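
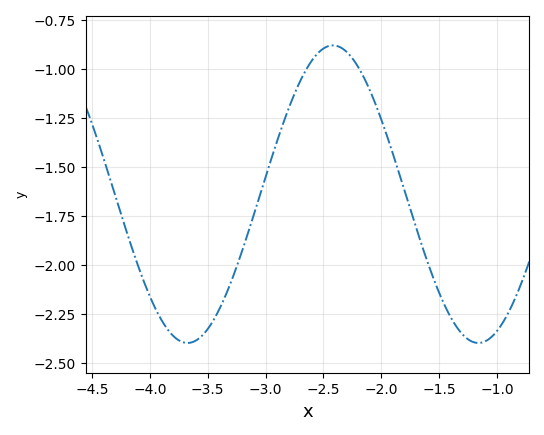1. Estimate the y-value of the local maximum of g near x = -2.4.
-0.88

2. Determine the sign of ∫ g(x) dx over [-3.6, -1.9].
negative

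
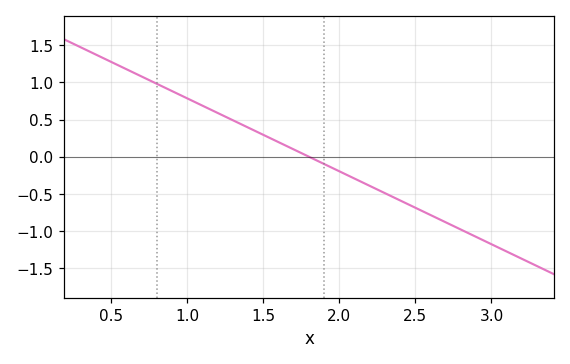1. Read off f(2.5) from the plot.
-0.686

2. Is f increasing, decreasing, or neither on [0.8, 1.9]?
decreasing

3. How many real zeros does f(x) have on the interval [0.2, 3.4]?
1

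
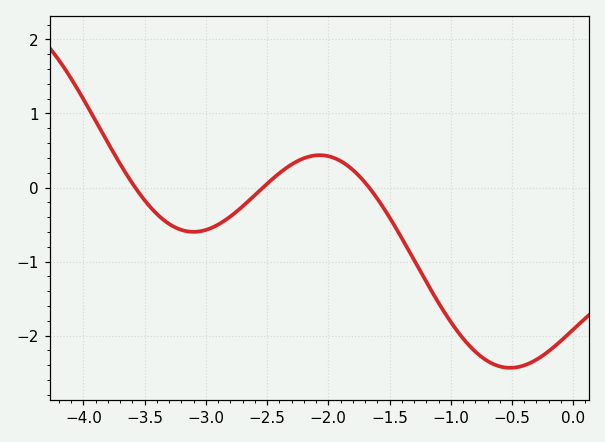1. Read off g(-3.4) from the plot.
-0.4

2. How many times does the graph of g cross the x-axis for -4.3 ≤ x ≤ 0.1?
3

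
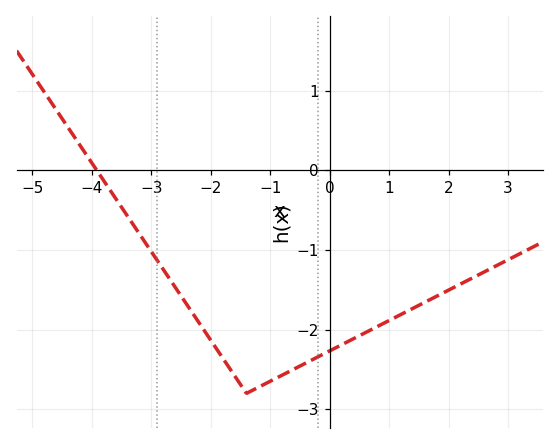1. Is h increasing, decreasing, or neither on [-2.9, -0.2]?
neither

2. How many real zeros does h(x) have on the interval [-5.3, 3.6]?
1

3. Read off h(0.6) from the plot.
-2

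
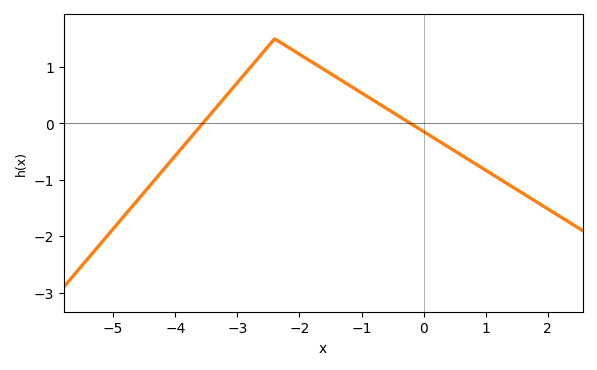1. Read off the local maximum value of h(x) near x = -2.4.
1.5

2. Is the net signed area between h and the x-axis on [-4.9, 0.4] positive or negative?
positive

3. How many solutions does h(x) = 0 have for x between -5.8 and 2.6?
2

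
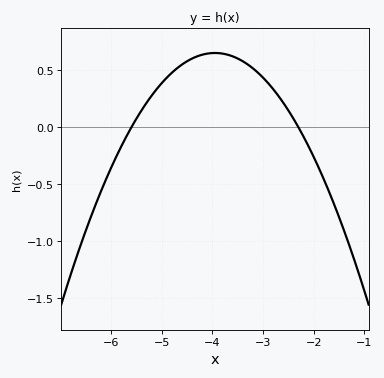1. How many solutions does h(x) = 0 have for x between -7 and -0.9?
2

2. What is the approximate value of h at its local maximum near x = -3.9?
0.653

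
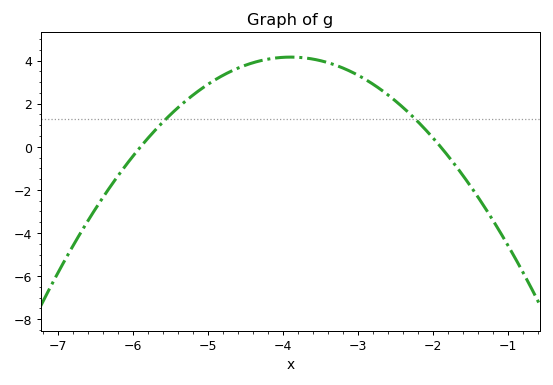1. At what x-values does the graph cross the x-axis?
-5.9, -1.9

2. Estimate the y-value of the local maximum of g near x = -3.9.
4.16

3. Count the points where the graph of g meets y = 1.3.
2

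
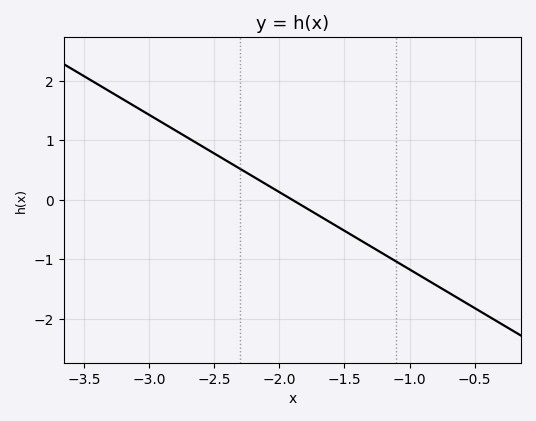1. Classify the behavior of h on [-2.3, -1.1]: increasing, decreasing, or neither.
decreasing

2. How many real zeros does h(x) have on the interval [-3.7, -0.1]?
1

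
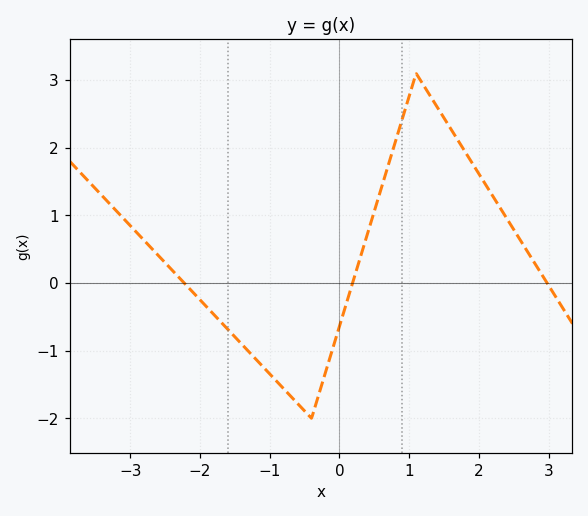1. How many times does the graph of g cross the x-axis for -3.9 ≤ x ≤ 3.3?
3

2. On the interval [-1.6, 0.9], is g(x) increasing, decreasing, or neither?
neither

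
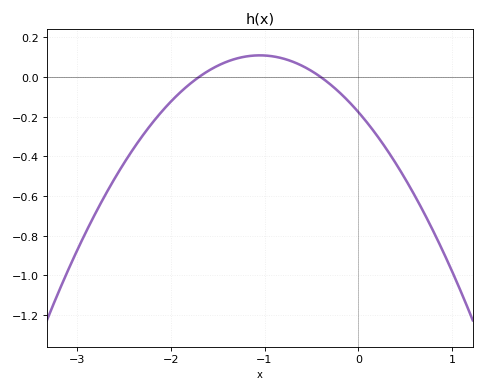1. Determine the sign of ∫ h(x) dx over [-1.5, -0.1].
positive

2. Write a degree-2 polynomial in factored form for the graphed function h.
y = -0.26(x + 1.7)(x + 0.4)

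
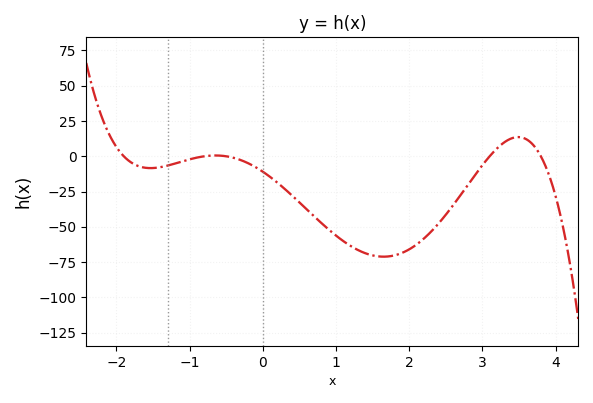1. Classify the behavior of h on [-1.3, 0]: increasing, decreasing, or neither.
neither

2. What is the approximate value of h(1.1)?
-60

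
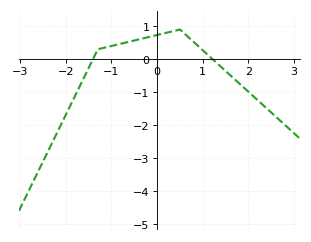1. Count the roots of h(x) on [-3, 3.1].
2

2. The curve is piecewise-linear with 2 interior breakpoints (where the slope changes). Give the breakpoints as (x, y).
(-1.3, 0.3); (0.5, 0.9)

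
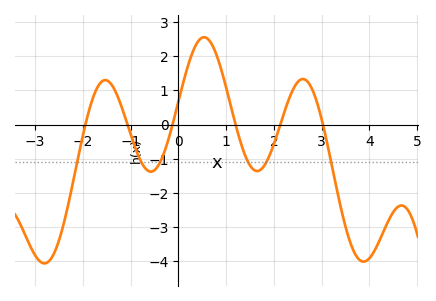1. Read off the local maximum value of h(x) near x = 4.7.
-2.4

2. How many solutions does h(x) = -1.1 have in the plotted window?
6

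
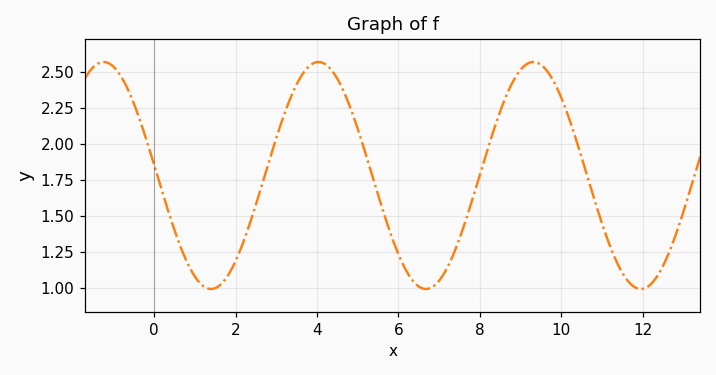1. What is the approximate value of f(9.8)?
2.44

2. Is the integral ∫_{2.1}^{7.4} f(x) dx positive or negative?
positive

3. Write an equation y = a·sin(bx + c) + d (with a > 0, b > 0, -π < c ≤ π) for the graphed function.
y = 0.79sin(1.19x + 3.05) + 1.78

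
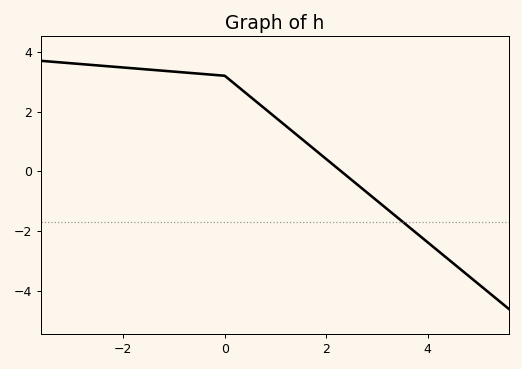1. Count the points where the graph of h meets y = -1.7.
1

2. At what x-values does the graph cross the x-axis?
2.2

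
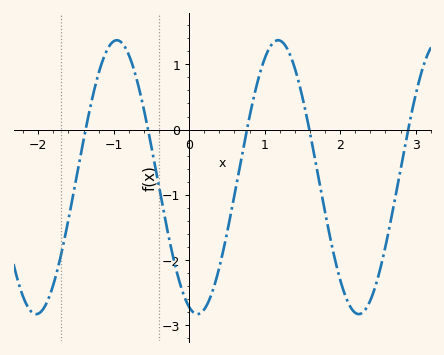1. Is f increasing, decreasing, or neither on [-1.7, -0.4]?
neither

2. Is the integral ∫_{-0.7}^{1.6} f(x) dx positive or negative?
negative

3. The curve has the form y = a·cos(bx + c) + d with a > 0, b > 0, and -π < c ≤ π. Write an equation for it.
y = 2.1cos(2.9x + 2.8) - 0.73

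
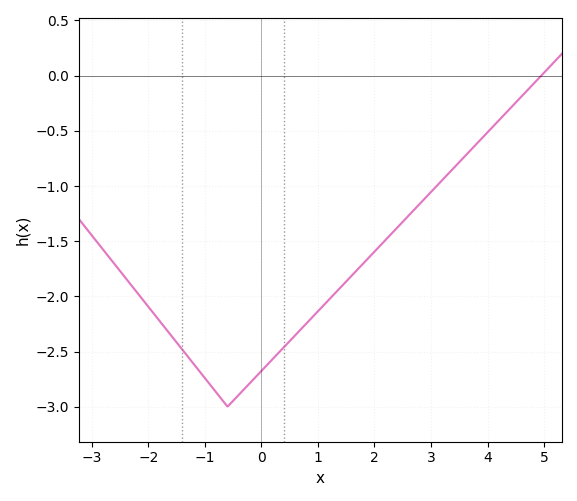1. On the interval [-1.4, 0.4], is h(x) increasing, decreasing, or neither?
neither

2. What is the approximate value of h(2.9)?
-1.1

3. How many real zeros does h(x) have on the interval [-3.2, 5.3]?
1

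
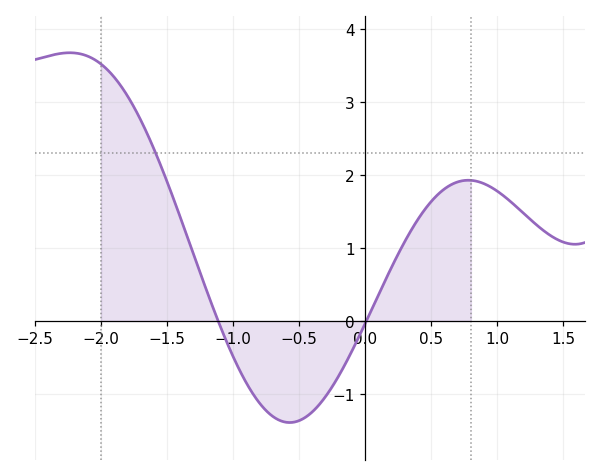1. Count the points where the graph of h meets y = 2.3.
1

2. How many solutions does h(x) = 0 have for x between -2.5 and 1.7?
2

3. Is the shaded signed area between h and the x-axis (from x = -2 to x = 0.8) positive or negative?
positive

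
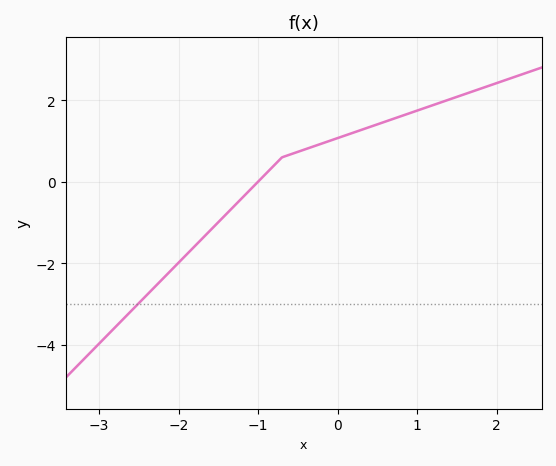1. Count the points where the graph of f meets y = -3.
1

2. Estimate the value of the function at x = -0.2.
0.937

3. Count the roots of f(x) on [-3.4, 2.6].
1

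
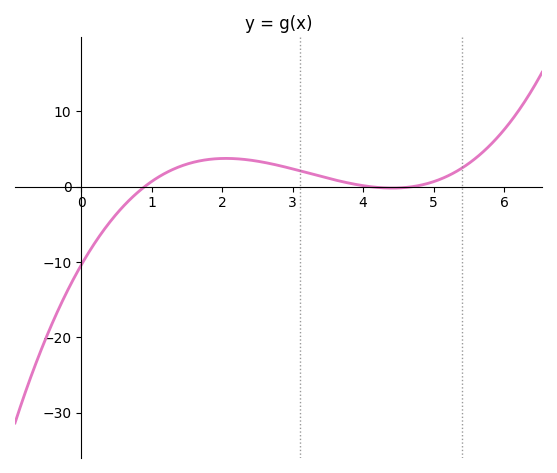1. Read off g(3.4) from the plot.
1.37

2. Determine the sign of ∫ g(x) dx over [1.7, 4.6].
positive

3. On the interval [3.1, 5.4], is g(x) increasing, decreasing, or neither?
neither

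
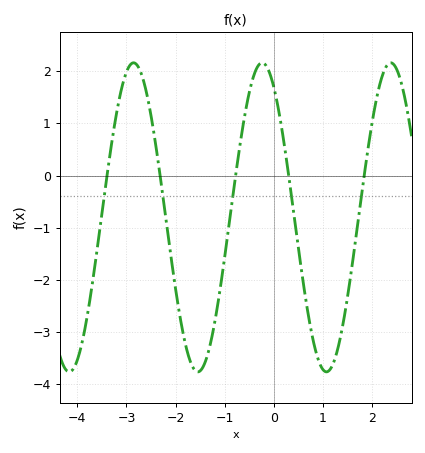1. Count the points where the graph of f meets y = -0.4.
5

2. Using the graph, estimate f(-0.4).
1.94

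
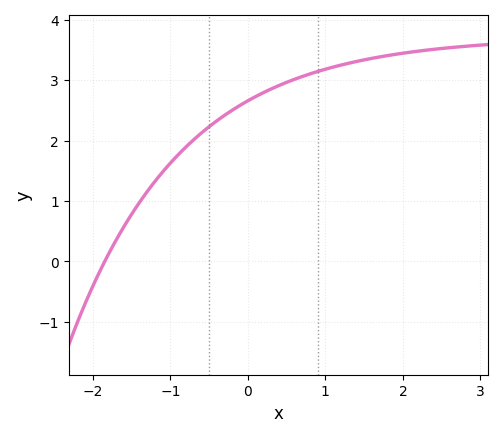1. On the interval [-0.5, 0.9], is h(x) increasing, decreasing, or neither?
increasing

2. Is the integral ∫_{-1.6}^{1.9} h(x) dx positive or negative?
positive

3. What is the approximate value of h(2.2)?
3.48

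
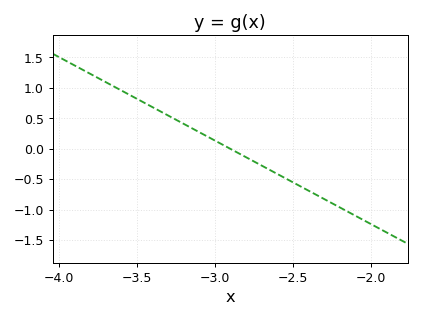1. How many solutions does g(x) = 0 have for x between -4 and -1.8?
1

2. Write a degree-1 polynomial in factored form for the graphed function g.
y = -1.37(x + 2.9)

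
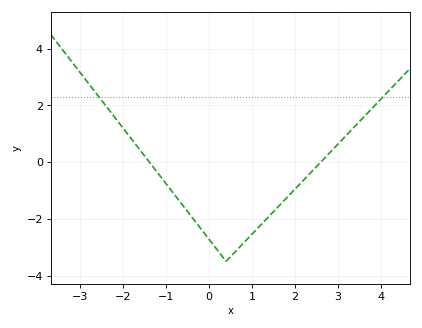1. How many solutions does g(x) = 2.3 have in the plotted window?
2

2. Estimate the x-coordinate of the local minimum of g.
0.4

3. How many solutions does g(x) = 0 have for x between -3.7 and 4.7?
2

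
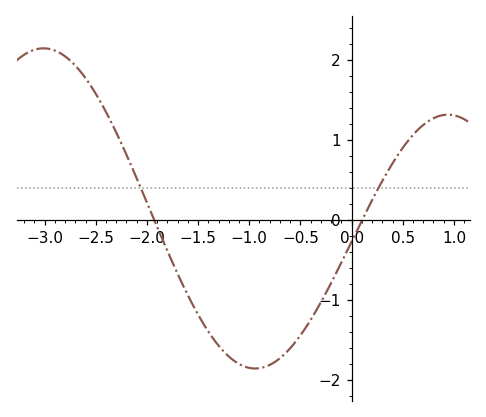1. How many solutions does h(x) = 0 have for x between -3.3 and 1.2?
2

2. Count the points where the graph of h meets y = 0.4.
2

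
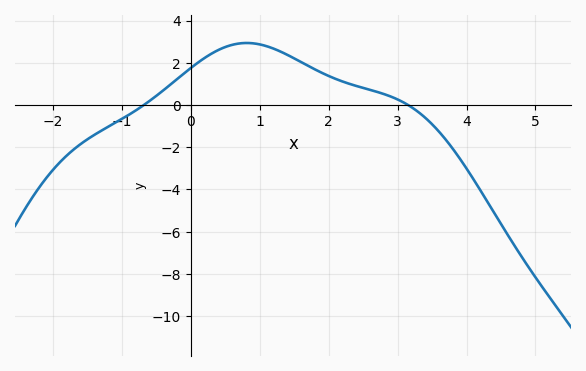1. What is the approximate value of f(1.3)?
2.6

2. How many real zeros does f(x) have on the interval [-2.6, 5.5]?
2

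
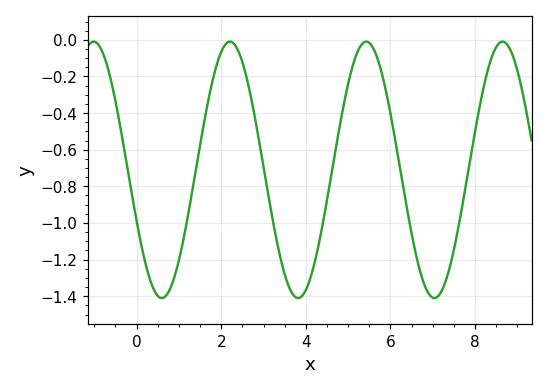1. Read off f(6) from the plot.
-0.401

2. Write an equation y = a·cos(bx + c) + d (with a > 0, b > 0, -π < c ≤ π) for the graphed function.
y = 0.7cos(1.95x + 1.98) - 0.71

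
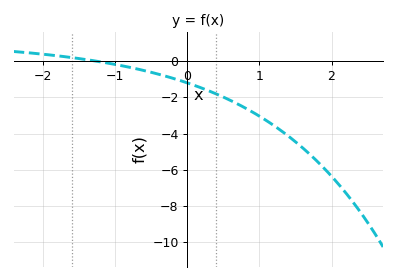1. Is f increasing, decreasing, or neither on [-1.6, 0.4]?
decreasing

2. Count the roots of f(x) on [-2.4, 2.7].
1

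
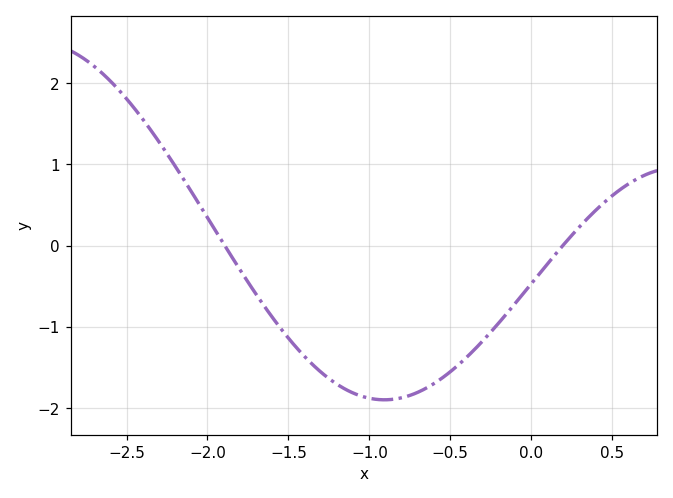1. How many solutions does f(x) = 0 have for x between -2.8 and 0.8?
2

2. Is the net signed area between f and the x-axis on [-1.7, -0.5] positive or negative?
negative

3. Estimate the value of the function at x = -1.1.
-1.81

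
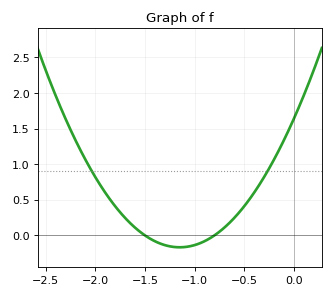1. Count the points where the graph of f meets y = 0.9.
2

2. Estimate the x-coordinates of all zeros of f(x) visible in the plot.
-1.5, -0.8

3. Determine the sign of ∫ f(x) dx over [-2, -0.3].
positive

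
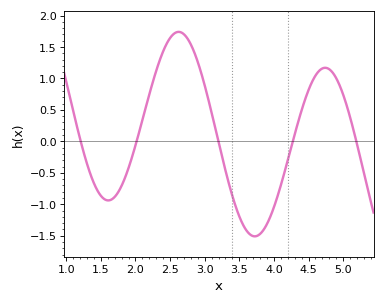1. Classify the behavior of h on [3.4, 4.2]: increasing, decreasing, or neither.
neither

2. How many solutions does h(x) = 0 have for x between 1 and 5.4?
5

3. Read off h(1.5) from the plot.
-0.85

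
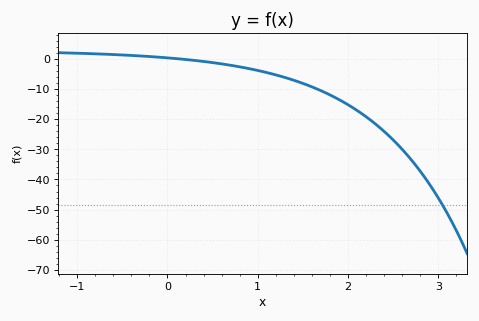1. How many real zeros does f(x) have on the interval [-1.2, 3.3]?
1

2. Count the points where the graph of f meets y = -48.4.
1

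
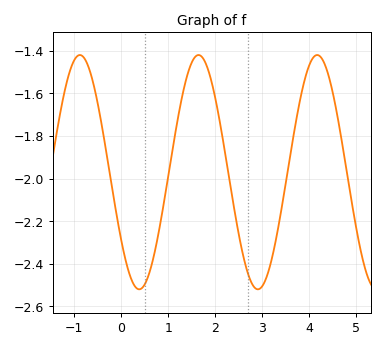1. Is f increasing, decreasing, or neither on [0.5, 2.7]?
neither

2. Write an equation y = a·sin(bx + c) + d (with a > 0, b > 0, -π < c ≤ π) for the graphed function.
y = 0.55sin(2.49x - 2.53) - 1.97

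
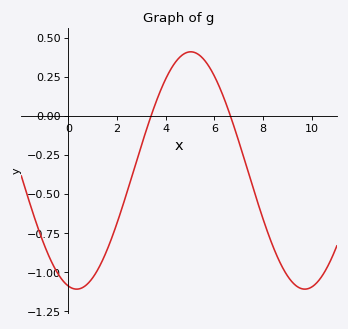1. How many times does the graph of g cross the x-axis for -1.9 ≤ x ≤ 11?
2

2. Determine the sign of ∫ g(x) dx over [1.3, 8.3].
negative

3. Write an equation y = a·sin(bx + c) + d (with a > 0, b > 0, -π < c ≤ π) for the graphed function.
y = 0.76sin(0.67x - 1.8) - 0.35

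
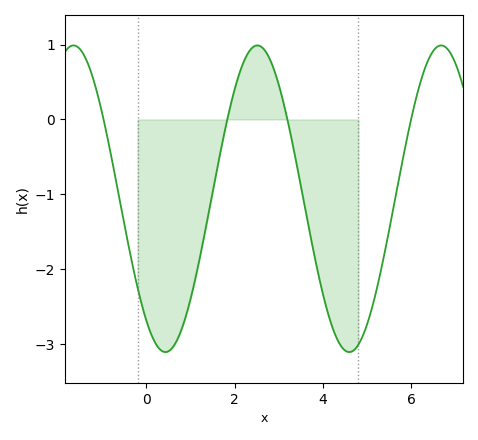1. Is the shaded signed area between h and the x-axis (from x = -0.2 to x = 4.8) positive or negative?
negative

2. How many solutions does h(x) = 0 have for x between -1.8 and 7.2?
4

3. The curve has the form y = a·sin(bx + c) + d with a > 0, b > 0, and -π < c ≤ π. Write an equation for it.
y = 2.05sin(1.51x - 2.22) - 1.06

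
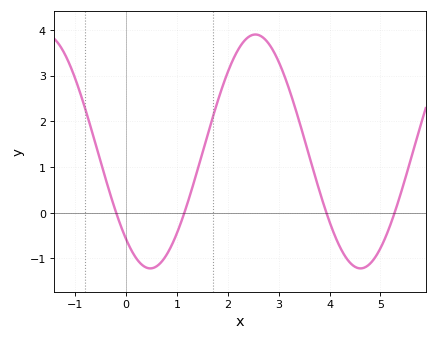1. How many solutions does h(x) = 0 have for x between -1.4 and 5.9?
4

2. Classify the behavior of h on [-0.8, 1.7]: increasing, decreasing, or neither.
neither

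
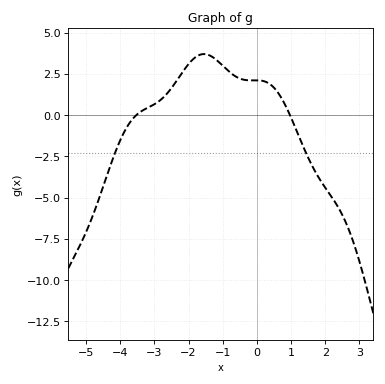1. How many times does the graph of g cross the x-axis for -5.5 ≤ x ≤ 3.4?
2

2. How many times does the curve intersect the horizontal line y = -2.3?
2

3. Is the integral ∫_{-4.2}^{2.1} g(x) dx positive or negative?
positive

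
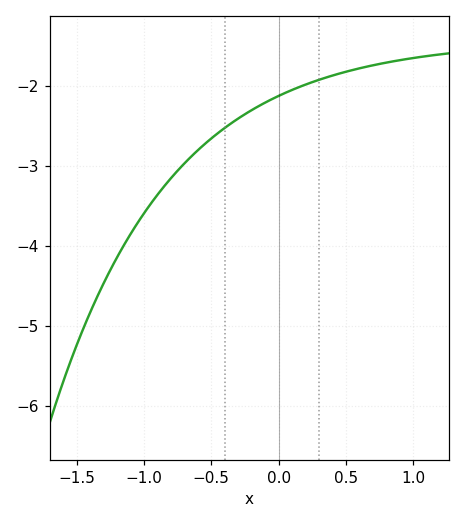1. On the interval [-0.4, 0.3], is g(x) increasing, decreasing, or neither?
increasing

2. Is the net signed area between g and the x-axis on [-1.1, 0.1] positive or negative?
negative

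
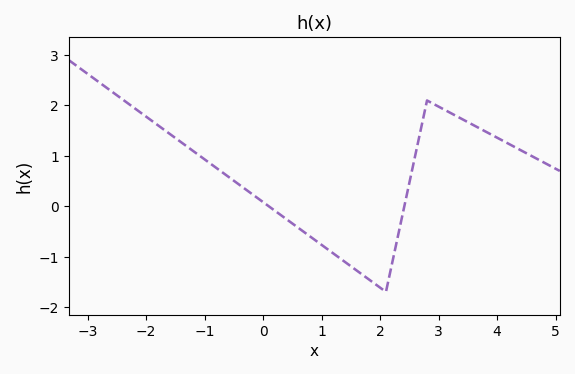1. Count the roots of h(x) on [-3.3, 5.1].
2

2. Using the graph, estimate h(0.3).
-0.2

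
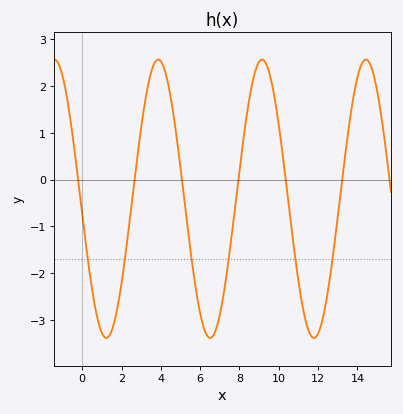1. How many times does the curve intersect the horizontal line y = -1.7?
6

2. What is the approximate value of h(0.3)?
-1.7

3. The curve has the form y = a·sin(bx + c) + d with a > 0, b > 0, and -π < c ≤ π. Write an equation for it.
y = 2.97sin(1.2x - 3) - 0.41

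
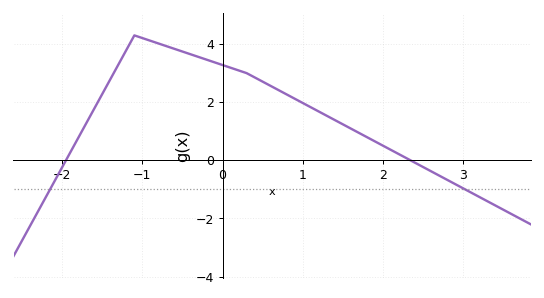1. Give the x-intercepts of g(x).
-1.95, 2.34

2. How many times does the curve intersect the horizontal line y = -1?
2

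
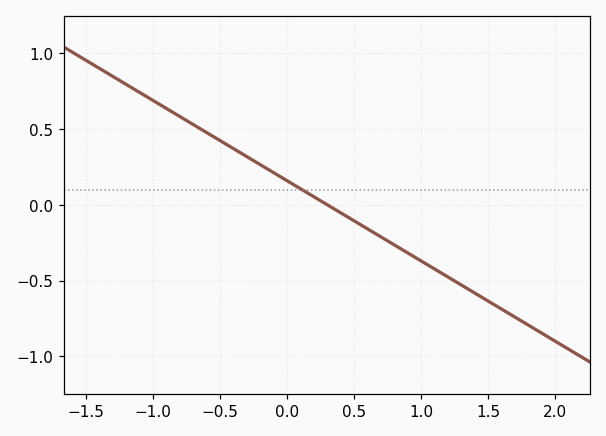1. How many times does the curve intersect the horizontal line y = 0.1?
1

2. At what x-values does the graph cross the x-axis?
0.3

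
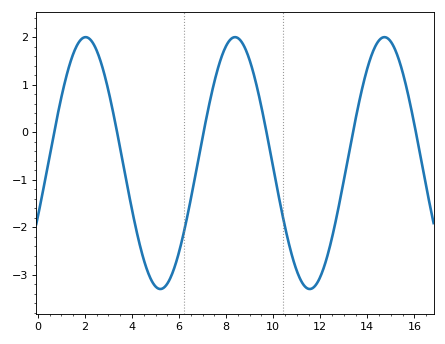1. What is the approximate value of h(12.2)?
-2.77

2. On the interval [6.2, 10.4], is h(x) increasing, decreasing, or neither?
neither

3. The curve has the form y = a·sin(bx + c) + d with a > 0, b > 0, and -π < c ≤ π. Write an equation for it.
y = 2.65sin(0.99x - 0.44) - 0.65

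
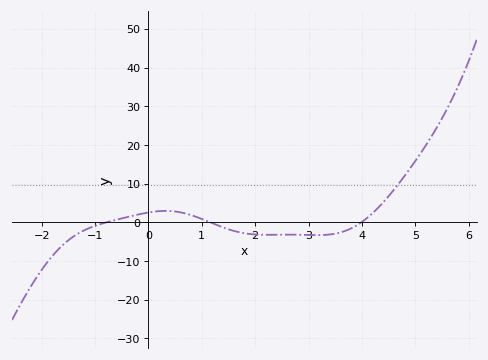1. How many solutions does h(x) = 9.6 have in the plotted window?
1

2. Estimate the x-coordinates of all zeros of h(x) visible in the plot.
-0.792, 1.16, 3.99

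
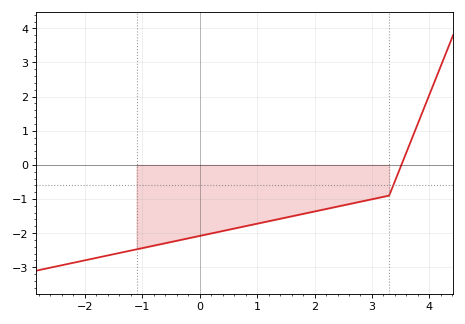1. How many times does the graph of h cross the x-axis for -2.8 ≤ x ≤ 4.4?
1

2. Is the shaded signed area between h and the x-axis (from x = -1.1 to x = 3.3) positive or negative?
negative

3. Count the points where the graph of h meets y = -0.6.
1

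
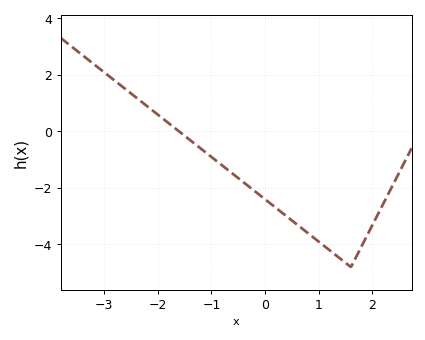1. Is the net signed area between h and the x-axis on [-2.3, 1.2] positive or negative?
negative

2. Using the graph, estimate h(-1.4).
-0.307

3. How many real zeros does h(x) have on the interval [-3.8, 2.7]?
1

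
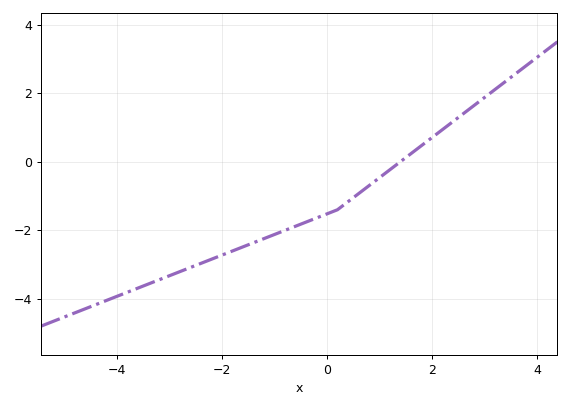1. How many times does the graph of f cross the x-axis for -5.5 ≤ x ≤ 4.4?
1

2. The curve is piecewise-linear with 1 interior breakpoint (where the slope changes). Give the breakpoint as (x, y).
(0.2, -1.4)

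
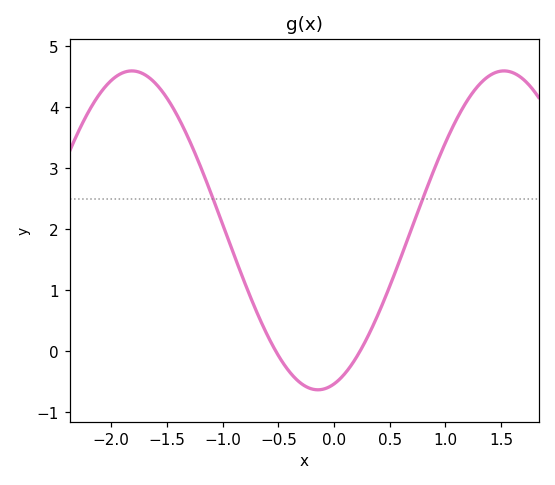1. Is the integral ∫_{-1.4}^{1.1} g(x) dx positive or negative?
positive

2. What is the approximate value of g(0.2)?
-0.102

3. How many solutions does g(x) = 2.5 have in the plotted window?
2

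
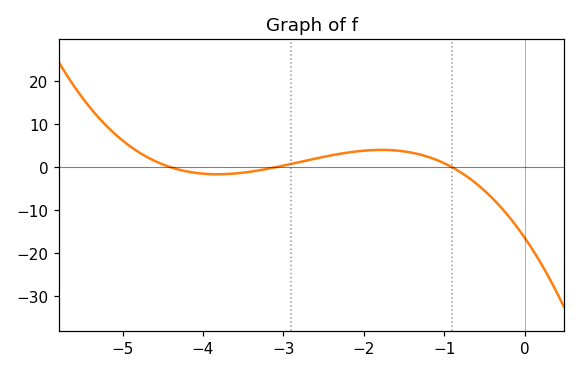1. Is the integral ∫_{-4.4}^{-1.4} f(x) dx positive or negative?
positive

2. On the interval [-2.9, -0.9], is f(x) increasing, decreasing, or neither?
neither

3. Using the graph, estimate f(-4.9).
5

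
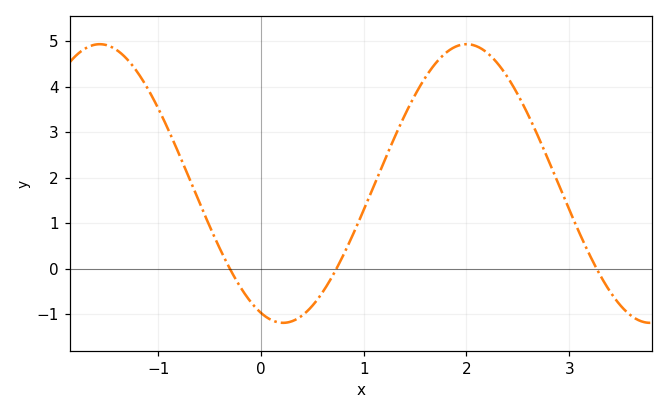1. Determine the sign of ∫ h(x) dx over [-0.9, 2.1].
positive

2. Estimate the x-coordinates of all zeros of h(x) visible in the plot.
-0.3, 0.7, 3.3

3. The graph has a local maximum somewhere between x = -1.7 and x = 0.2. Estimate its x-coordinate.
-1.6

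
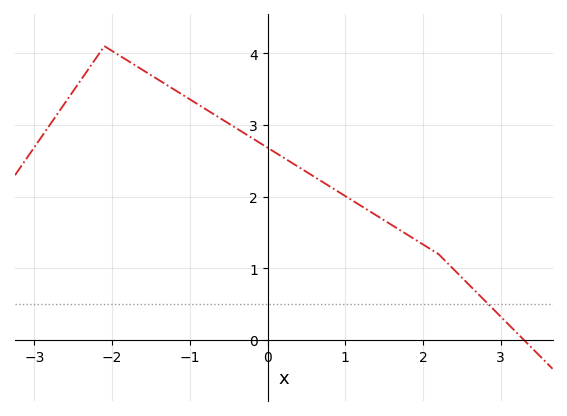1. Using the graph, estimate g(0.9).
2.08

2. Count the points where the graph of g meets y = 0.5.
1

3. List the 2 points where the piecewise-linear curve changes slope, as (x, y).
(-2.1, 4.1); (2.2, 1.2)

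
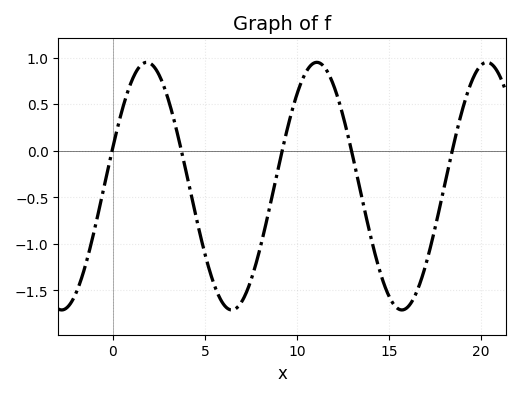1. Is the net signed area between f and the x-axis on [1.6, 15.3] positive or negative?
negative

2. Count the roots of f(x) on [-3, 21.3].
5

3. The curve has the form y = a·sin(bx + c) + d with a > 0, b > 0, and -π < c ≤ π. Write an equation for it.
y = 1.33sin(0.68x + 0.32) - 0.38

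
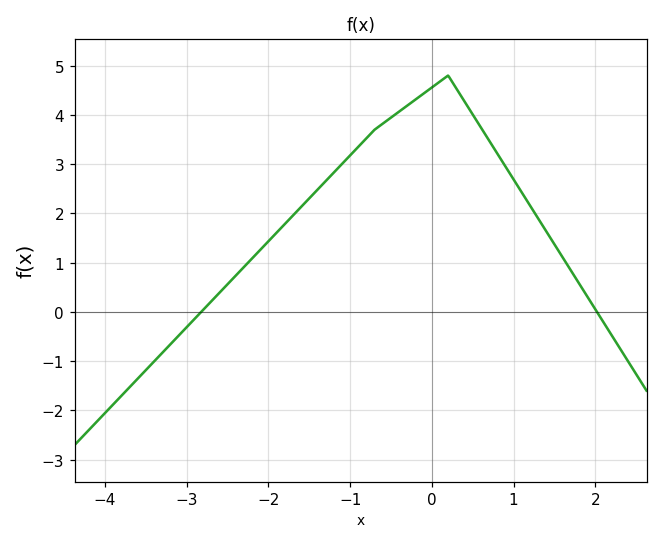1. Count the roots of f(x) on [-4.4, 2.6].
2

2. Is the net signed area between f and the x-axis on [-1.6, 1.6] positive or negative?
positive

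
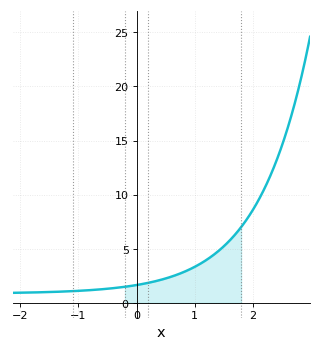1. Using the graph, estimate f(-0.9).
1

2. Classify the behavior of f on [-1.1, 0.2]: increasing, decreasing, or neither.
increasing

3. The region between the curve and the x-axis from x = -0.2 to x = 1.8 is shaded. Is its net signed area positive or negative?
positive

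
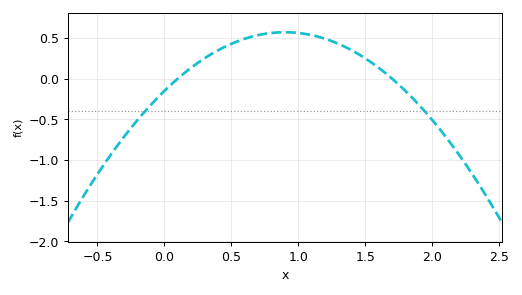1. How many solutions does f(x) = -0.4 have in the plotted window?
2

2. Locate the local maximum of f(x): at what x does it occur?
0.9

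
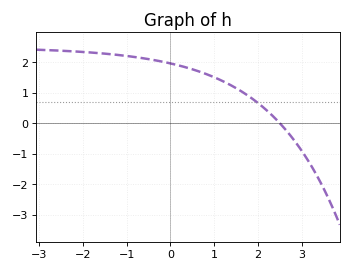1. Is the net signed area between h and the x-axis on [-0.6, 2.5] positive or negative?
positive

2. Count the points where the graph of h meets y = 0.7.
1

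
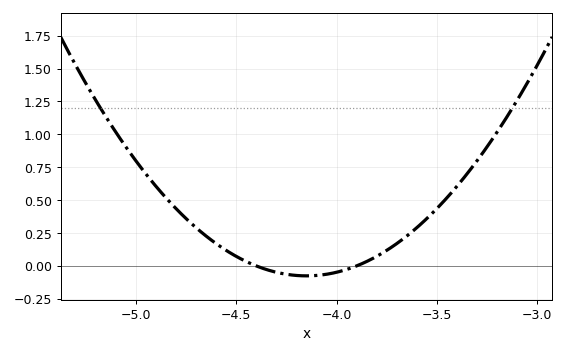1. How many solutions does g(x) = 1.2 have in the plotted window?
2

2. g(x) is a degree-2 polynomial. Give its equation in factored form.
y = 1.21(x + 4.4)(x + 3.9)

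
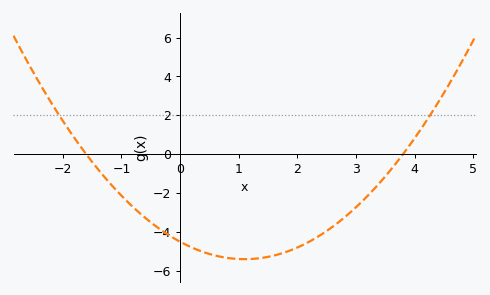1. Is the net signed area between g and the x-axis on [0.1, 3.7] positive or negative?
negative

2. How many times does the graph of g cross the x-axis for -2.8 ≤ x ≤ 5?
2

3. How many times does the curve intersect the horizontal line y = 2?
2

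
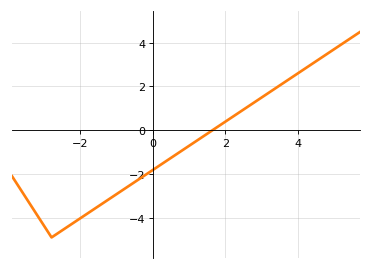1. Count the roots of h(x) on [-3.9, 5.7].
1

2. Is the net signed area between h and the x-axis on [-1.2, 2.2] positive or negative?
negative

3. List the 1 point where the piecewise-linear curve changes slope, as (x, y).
(-2.8, -4.9)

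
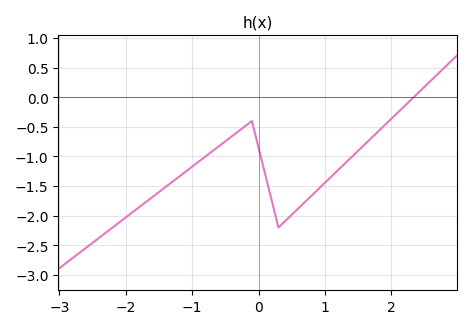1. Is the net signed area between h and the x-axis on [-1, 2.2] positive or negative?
negative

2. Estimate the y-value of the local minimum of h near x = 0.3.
-2.2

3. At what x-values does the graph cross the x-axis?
2.3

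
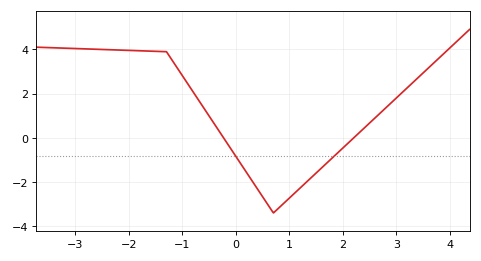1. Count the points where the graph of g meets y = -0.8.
2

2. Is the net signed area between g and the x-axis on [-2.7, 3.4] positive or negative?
positive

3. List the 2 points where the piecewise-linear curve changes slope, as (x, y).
(-1.3, 3.9); (0.7, -3.4)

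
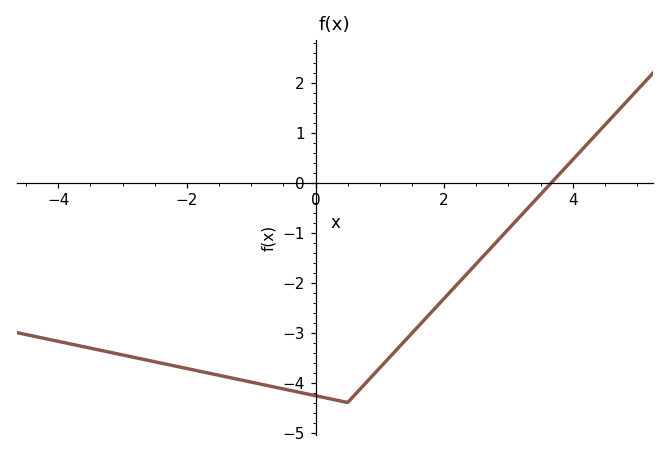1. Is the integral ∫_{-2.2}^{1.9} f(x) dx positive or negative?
negative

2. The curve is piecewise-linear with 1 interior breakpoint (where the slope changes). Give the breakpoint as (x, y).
(0.5, -4.4)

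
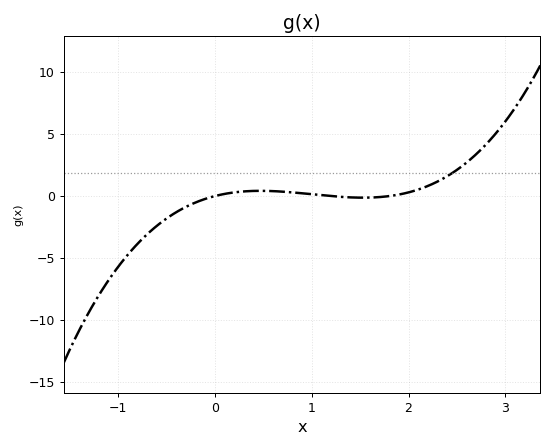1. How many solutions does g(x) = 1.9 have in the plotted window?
1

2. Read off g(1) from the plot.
0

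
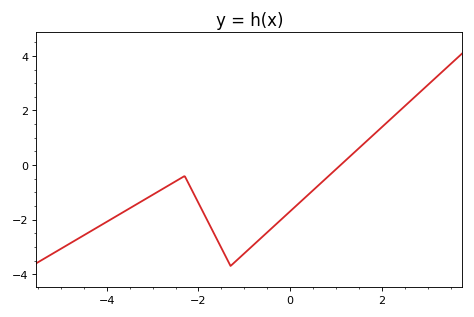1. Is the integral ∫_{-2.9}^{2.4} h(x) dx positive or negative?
negative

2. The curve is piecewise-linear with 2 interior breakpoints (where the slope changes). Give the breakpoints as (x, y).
(-2.3, -0.4); (-1.3, -3.7)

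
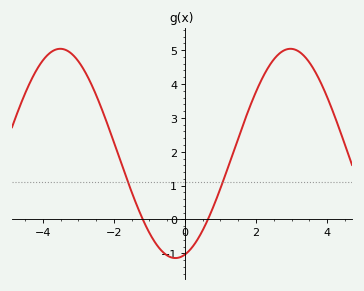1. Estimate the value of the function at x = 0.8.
0.377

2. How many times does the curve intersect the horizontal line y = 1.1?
2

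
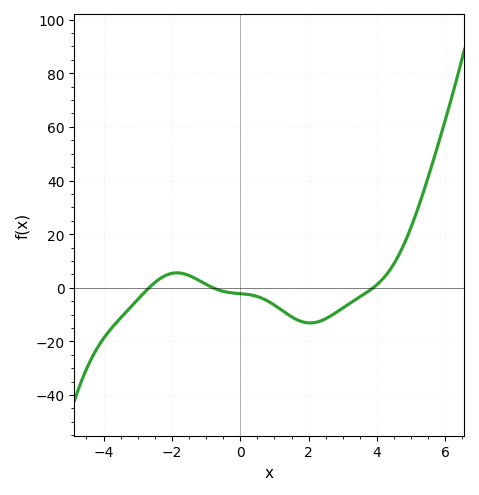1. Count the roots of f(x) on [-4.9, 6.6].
3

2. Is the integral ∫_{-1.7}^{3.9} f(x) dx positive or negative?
negative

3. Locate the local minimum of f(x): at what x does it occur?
2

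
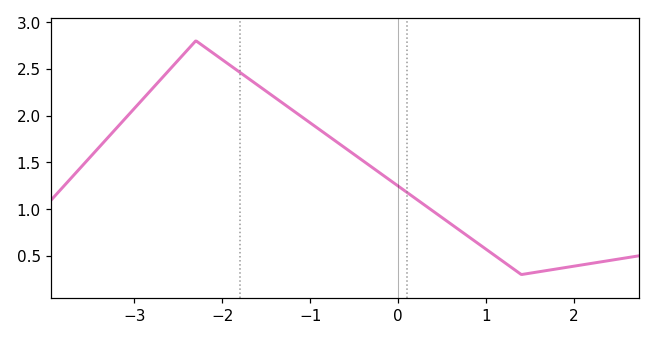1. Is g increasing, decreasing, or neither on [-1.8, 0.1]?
decreasing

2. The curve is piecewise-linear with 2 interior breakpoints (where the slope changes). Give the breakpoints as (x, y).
(-2.3, 2.8); (1.4, 0.3)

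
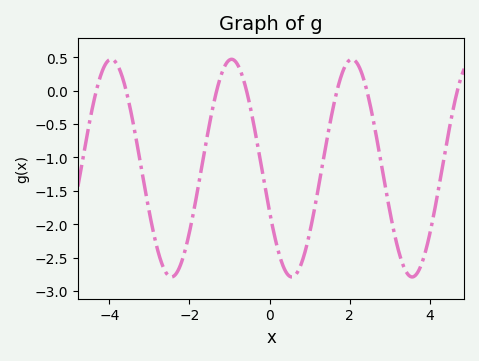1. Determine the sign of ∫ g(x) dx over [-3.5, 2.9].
negative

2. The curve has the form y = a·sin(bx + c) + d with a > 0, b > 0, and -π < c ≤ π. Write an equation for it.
y = 1.63sin(2.09x - 2.73) - 1.16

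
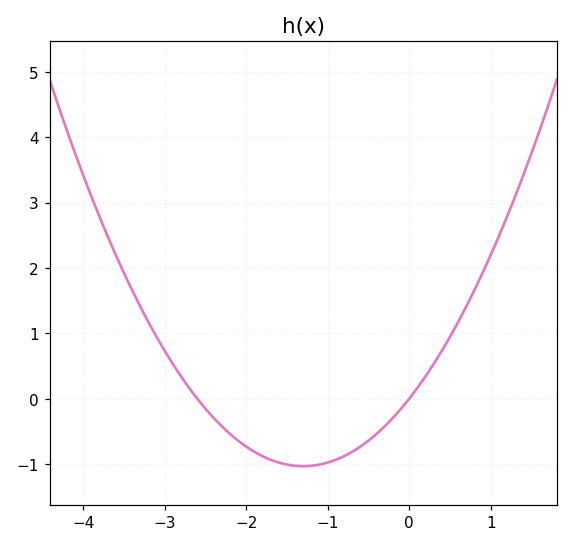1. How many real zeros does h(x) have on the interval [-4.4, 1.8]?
2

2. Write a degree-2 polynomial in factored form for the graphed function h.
y = 0.61(x + 2.6)(x - 0)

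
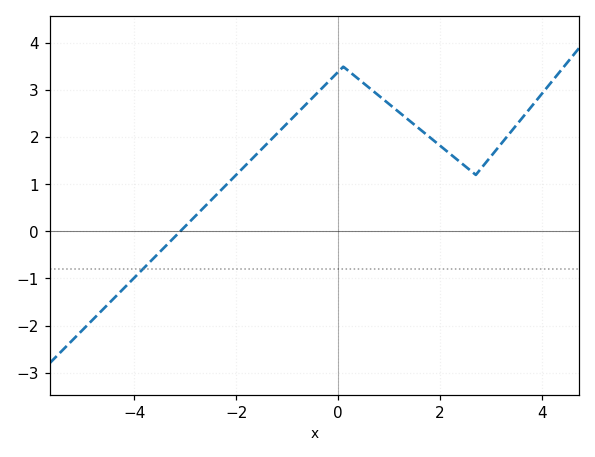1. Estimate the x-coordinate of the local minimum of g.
2.7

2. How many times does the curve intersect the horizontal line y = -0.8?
1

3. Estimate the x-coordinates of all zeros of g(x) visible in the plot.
-3.1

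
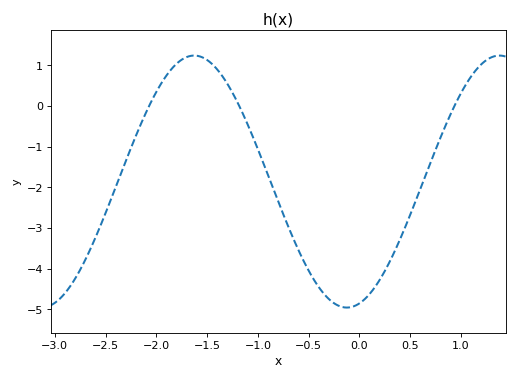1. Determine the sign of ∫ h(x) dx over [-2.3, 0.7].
negative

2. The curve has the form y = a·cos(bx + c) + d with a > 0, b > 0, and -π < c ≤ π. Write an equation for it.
y = 3.1cos(2.09x - 2.88) - 1.86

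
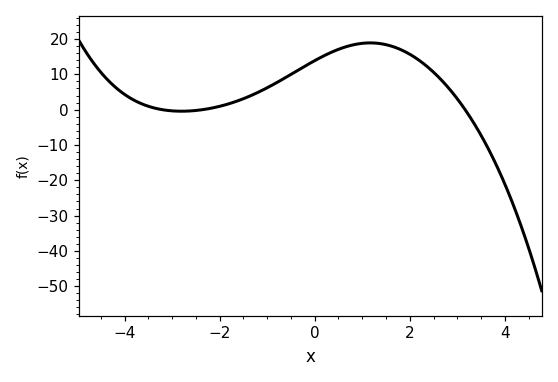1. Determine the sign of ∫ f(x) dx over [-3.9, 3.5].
positive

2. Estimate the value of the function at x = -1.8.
1.69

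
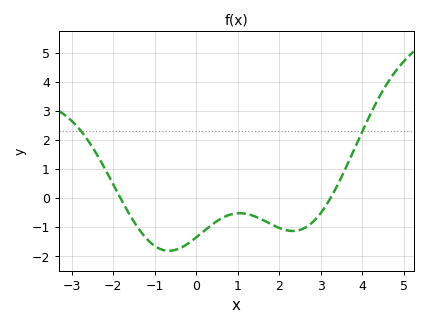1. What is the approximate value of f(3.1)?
-0.316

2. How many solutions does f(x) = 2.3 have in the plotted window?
2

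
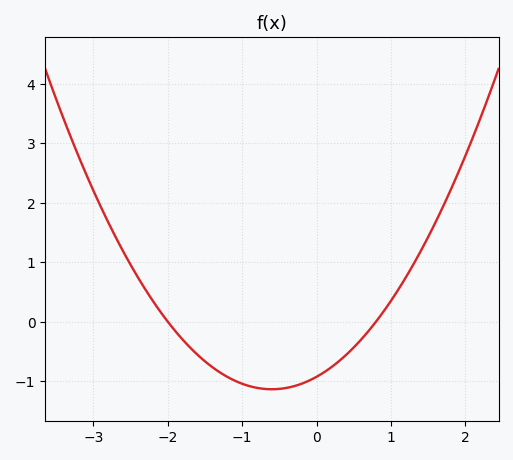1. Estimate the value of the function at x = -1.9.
-0.157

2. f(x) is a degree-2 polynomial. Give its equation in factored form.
y = 0.58(x + 2)(x - 0.8)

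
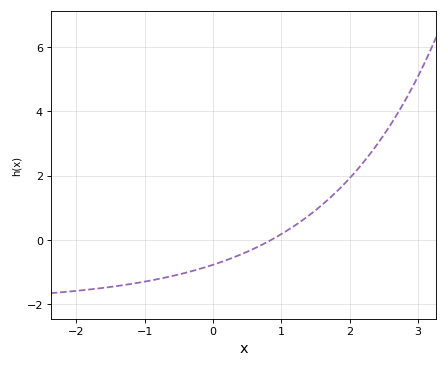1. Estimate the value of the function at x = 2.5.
3.27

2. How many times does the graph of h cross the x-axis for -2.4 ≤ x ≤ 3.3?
1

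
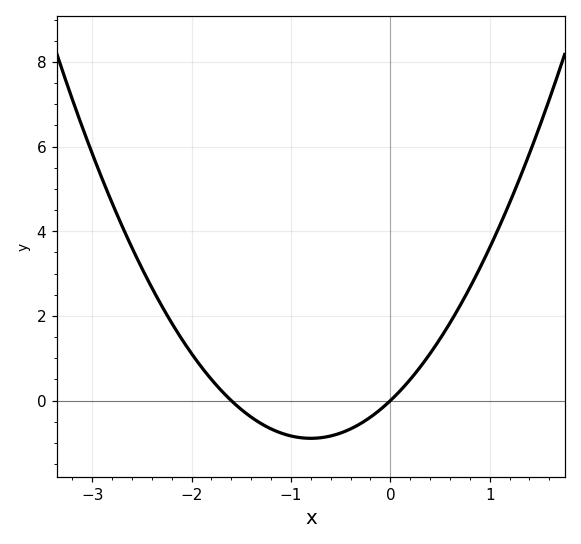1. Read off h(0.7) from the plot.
2.24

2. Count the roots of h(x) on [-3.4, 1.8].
2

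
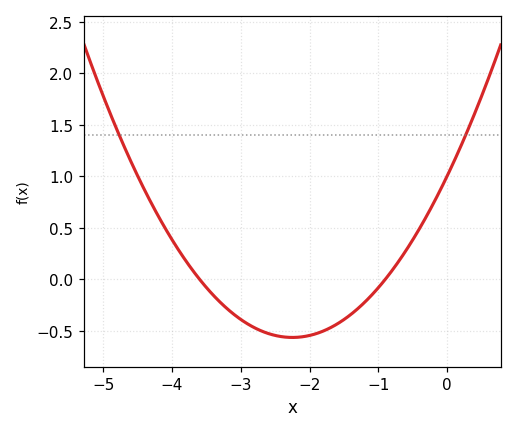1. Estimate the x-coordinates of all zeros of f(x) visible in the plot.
-3.6, -0.9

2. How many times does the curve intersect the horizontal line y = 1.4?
2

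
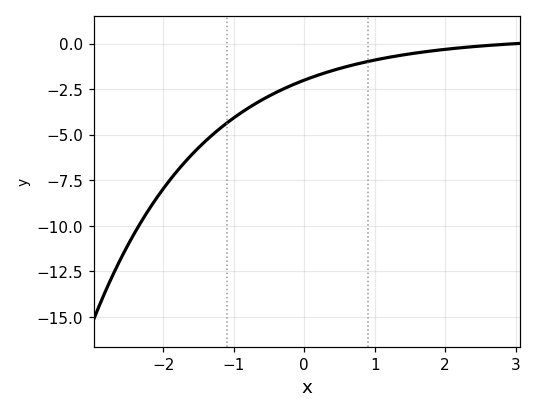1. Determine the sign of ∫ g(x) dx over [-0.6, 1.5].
negative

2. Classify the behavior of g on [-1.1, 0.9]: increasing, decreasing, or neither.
increasing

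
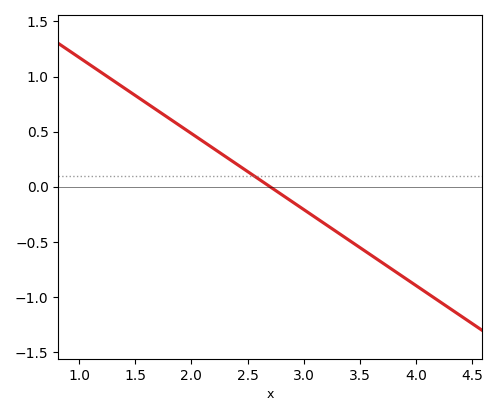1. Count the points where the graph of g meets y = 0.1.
1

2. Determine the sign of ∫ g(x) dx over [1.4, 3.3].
positive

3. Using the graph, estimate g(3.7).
-0.7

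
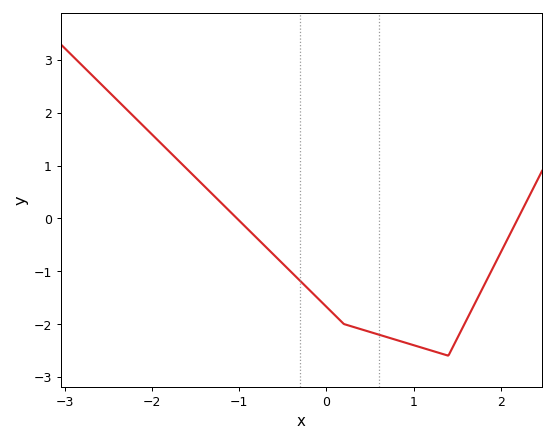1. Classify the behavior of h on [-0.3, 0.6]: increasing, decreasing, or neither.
decreasing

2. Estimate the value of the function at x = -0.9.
-0.2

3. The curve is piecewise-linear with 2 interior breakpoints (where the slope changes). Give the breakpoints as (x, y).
(0.2, -2); (1.4, -2.6)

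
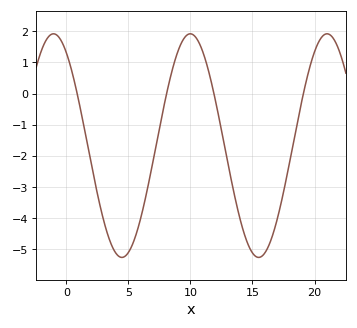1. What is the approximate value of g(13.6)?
-3.4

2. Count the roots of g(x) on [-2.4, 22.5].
4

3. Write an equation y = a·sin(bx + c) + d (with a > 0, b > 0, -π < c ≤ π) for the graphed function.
y = 3.59sin(0.57x + 2.2) - 1.67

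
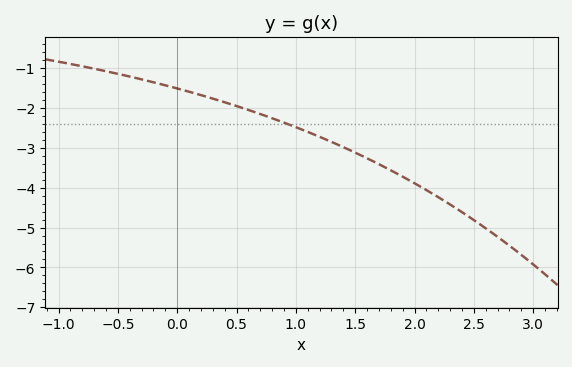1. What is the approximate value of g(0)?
-1.51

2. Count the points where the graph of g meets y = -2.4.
1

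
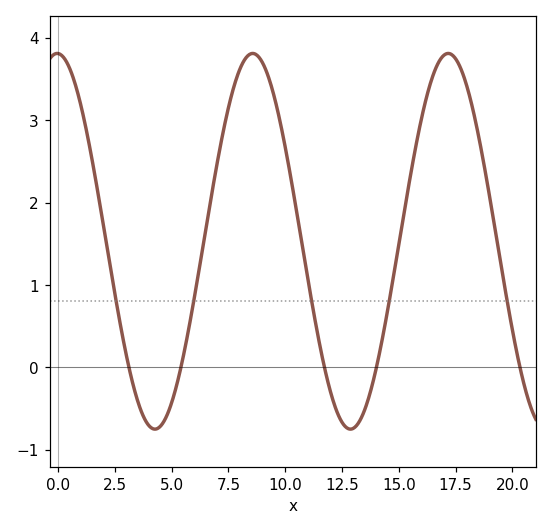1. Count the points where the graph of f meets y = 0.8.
5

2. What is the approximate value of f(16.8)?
3.7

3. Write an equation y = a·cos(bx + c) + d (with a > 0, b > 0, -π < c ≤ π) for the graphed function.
y = 2.28cos(0.73x + 0.03) + 1.53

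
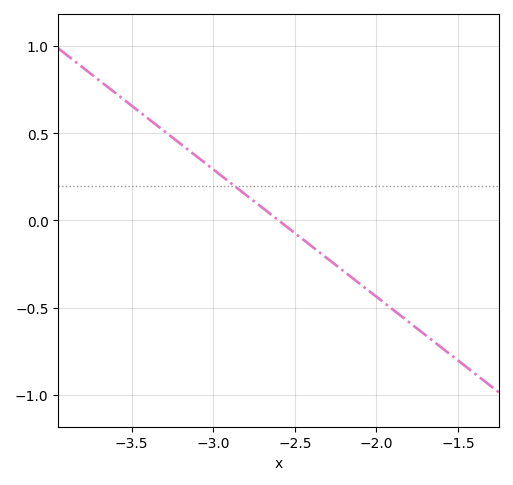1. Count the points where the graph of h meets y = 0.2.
1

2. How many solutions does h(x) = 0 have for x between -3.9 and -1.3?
1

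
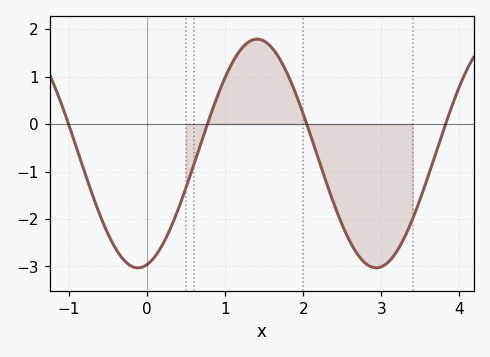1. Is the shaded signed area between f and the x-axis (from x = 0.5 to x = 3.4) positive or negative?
negative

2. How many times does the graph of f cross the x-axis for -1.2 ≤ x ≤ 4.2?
4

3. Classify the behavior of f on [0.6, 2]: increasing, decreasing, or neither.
neither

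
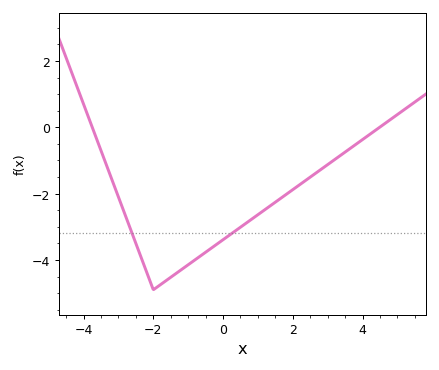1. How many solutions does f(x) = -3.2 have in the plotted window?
2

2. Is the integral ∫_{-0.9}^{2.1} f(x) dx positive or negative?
negative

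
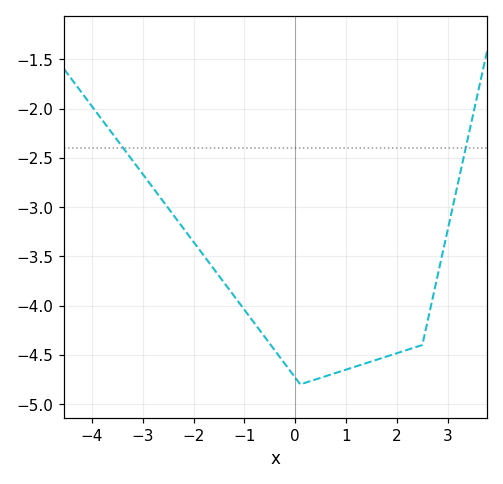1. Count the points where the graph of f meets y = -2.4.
2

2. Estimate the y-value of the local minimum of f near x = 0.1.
-4.8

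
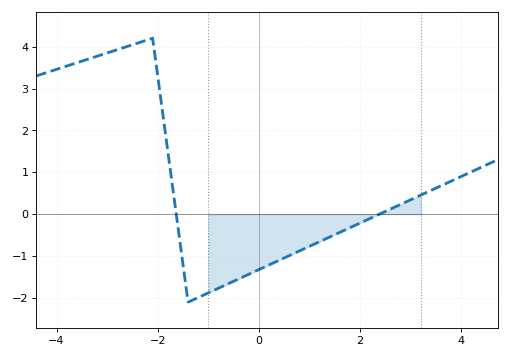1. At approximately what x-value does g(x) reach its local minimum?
-1.4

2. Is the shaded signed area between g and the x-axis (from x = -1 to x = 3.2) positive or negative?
negative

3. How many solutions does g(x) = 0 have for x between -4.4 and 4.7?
2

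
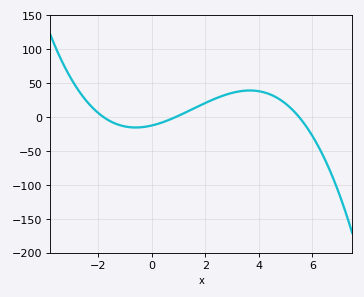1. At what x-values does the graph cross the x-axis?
-1.8, 1, 5.4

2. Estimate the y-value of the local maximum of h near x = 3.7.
40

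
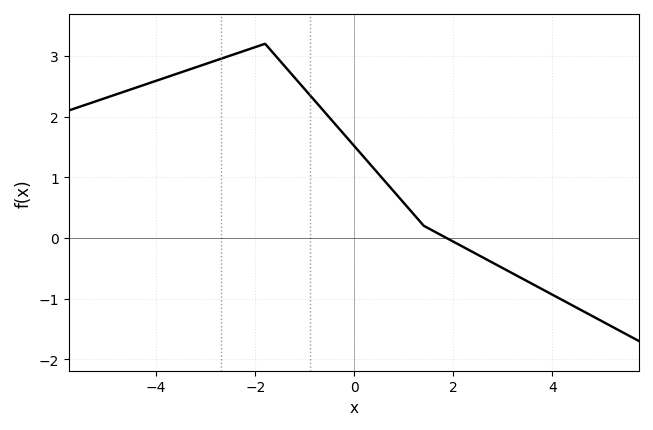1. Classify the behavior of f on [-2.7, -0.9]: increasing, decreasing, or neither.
neither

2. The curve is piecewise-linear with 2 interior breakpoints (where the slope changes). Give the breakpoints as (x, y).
(-1.8, 3.2); (1.4, 0.2)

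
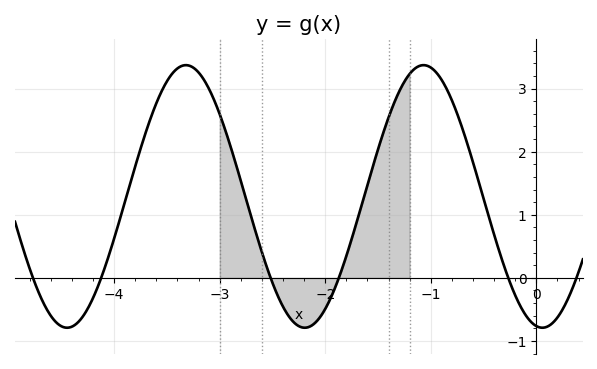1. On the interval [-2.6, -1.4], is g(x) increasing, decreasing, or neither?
neither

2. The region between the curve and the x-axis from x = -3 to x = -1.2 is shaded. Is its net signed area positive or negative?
positive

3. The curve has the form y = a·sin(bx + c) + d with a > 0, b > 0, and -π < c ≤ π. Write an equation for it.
y = 2.08sin(2.79x - 1.73) + 1.29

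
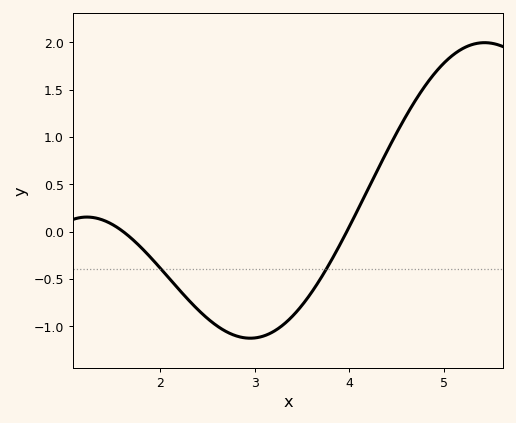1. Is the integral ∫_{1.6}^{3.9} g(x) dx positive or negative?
negative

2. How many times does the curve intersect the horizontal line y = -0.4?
2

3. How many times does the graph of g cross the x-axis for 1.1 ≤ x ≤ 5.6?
2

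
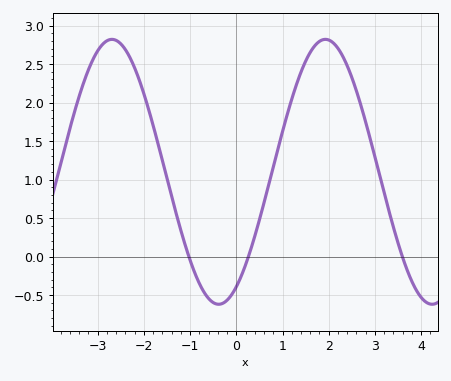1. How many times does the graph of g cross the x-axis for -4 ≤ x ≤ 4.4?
3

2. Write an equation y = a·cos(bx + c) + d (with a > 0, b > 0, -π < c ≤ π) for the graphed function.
y = 1.72cos(1.4x - 2.6) + 1.1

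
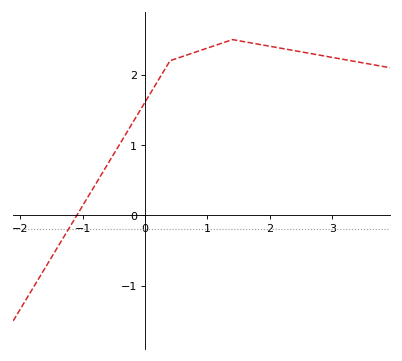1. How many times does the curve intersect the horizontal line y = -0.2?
1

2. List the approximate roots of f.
-1.09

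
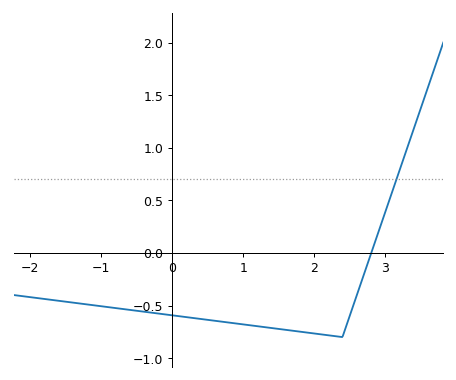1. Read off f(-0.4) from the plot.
-0.55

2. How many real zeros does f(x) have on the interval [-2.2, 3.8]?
1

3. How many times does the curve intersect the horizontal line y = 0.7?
1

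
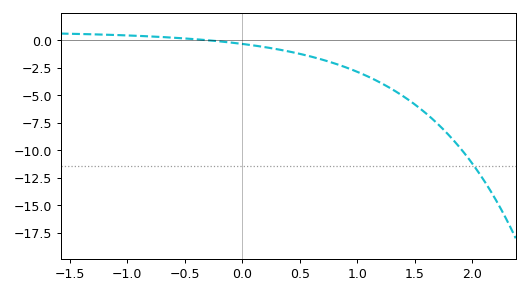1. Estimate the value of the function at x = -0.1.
0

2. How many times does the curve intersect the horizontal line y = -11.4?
1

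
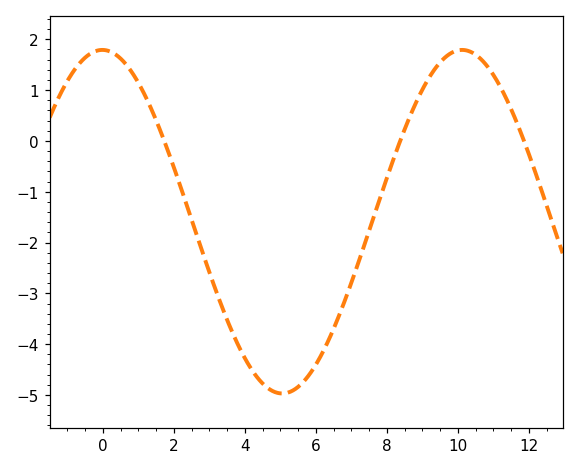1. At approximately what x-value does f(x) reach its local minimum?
5.06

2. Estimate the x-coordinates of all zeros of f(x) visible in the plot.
1.73, 8.38, 11.9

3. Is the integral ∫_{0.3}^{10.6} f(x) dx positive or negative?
negative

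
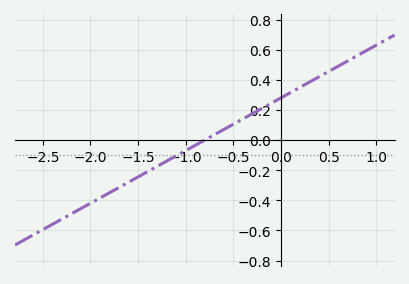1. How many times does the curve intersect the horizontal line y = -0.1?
1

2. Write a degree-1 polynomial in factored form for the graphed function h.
y = 0.35(x + 0.8)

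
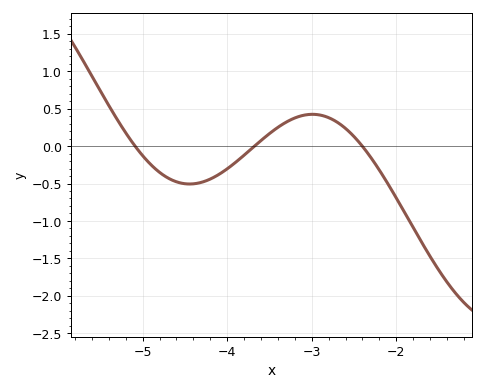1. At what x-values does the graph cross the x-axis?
-5.1, -3.7, -2.4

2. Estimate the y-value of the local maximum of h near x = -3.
0.4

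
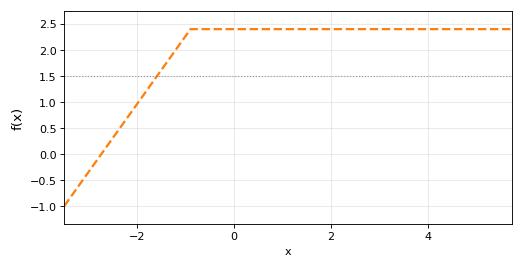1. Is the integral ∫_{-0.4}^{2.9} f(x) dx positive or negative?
positive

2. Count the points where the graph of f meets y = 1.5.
1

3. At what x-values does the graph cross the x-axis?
-2.8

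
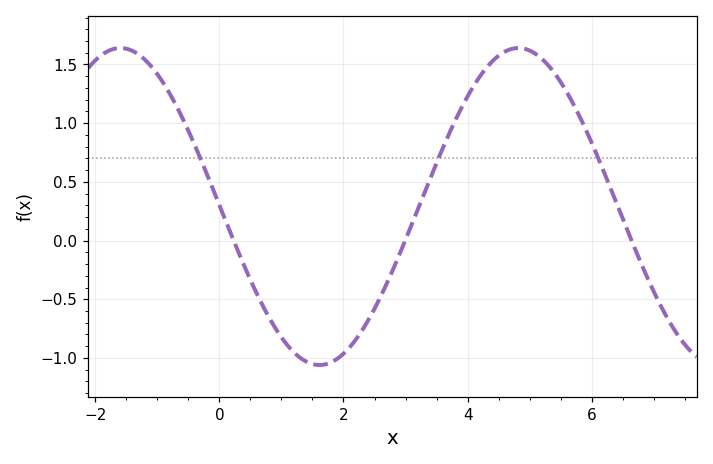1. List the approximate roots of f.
0.2, 3, 6.6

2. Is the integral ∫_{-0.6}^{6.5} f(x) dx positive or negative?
positive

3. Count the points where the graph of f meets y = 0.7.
3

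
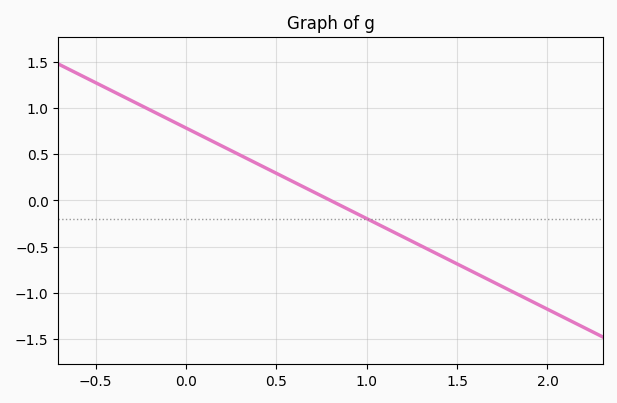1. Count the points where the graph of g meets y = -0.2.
1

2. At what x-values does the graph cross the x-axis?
0.8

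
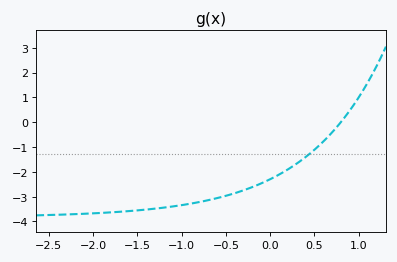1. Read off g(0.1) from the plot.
-2.1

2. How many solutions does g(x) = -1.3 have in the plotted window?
1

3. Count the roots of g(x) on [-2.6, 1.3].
1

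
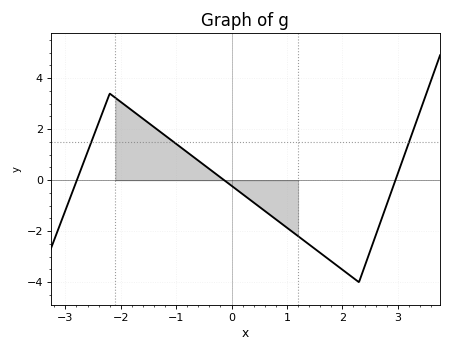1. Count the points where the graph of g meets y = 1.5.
3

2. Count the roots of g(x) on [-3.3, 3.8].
3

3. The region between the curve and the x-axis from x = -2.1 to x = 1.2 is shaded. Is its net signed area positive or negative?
positive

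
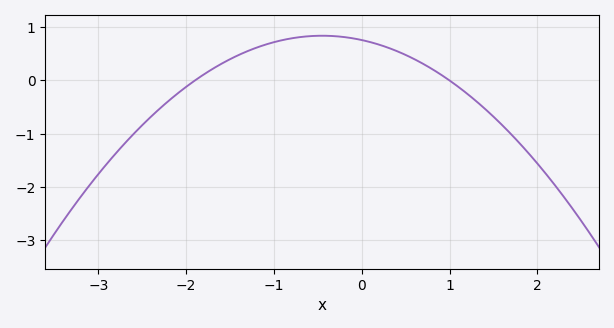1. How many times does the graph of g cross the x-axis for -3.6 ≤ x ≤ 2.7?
2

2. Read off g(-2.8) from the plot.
-1.37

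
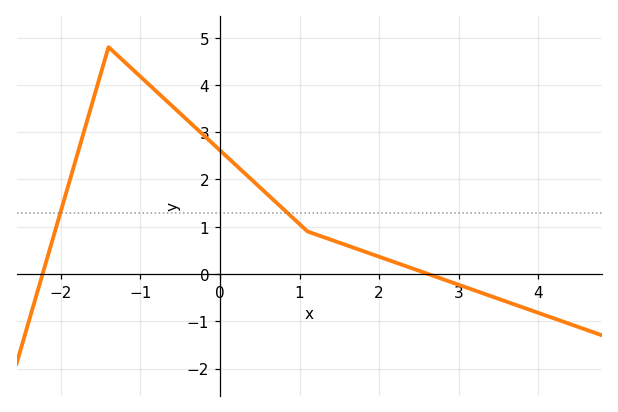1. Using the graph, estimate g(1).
1.06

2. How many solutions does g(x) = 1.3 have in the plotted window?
2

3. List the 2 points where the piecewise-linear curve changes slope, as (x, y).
(-1.4, 4.8); (1.1, 0.9)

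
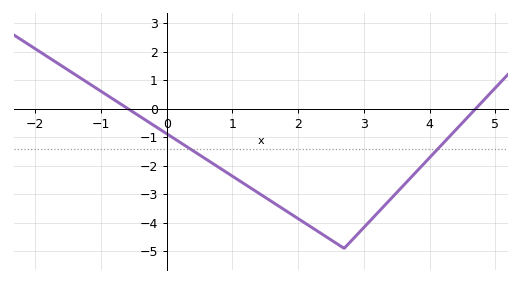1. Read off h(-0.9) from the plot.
0.466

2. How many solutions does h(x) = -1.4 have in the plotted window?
2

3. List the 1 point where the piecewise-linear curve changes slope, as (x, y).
(2.7, -4.9)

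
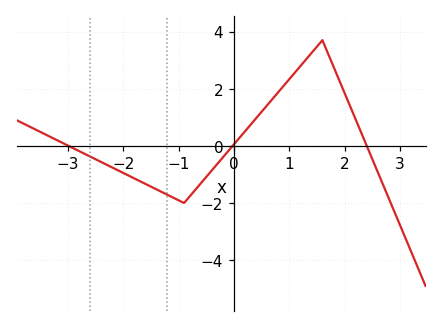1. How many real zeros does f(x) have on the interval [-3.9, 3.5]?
3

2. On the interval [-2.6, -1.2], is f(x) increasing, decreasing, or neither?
decreasing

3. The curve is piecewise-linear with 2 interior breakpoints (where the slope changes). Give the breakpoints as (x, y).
(-0.9, -2); (1.6, 3.7)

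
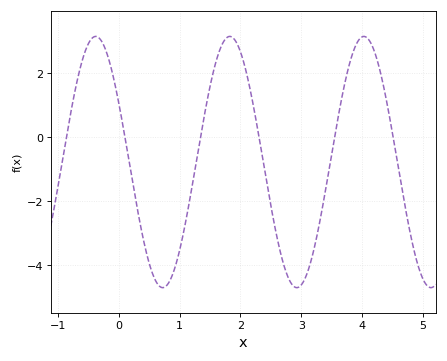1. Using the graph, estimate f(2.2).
1.2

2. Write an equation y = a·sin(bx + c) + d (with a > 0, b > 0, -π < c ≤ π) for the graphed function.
y = 3.93sin(2.9x + 2.7) - 0.78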